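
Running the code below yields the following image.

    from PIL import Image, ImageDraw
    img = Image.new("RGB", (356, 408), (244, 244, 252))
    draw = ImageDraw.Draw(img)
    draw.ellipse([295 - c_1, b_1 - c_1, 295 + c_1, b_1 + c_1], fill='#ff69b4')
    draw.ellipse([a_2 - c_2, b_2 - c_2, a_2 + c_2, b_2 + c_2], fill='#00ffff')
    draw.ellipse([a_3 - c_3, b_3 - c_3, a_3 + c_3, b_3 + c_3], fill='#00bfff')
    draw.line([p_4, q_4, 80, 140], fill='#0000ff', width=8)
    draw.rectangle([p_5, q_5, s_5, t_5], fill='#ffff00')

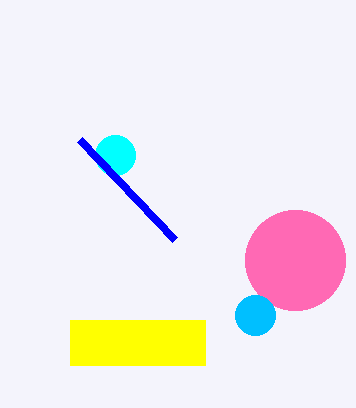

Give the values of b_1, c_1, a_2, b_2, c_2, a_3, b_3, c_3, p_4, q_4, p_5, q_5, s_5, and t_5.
b_1 = 260
c_1 = 50
a_2 = 115
b_2 = 155
c_2 = 20
a_3 = 255
b_3 = 315
c_3 = 20
p_4 = 175
q_4 = 240
p_5 = 70
q_5 = 320
s_5 = 205
t_5 = 365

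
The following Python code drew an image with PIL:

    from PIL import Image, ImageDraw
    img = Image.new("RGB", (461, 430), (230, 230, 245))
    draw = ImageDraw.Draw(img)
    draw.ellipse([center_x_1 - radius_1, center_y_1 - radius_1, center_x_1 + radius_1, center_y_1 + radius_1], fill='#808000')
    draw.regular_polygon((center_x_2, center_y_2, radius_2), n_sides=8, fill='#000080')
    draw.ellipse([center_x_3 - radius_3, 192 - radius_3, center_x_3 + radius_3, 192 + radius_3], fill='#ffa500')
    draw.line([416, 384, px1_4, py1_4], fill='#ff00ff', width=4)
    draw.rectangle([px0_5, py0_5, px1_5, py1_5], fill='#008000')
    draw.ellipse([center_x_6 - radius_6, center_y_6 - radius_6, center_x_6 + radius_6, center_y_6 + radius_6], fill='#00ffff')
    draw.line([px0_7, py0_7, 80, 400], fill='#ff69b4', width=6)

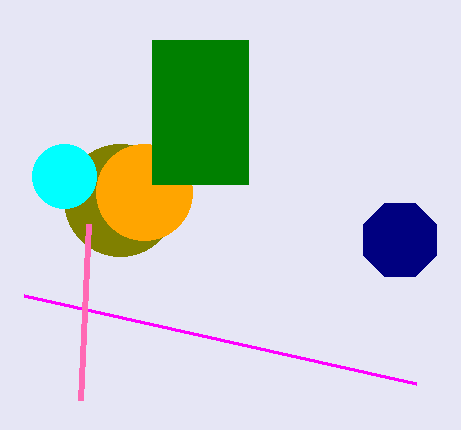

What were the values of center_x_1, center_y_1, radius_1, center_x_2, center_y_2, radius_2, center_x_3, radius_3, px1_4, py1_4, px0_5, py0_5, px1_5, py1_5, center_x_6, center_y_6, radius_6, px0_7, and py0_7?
center_x_1 = 120
center_y_1 = 200
radius_1 = 56
center_x_2 = 400
center_y_2 = 240
radius_2 = 40
center_x_3 = 144
radius_3 = 48
px1_4 = 24
py1_4 = 296
px0_5 = 152
py0_5 = 40
px1_5 = 248
py1_5 = 184
center_x_6 = 64
center_y_6 = 176
radius_6 = 32
px0_7 = 88
py0_7 = 224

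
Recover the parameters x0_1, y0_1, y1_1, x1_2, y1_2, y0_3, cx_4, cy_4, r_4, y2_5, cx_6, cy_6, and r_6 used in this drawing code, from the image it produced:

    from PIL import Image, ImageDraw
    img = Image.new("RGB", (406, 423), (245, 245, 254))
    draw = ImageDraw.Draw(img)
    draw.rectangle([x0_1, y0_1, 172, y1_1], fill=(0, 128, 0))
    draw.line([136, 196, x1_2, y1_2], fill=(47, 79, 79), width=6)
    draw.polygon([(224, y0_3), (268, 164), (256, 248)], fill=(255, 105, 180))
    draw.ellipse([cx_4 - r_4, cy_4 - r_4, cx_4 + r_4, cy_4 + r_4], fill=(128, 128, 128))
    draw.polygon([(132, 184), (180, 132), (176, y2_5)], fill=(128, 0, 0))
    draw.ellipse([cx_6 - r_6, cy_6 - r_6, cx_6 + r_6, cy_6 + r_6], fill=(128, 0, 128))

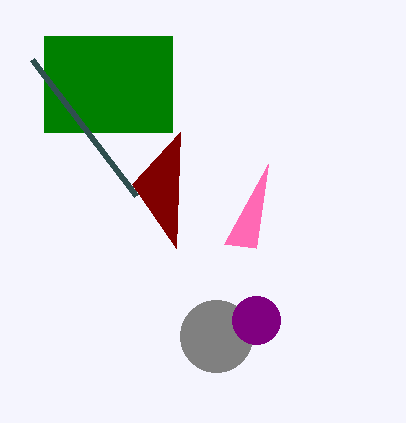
x0_1 = 44
y0_1 = 36
y1_1 = 132
x1_2 = 32
y1_2 = 60
y0_3 = 244
cx_4 = 216
cy_4 = 336
r_4 = 36
y2_5 = 248
cx_6 = 256
cy_6 = 320
r_6 = 24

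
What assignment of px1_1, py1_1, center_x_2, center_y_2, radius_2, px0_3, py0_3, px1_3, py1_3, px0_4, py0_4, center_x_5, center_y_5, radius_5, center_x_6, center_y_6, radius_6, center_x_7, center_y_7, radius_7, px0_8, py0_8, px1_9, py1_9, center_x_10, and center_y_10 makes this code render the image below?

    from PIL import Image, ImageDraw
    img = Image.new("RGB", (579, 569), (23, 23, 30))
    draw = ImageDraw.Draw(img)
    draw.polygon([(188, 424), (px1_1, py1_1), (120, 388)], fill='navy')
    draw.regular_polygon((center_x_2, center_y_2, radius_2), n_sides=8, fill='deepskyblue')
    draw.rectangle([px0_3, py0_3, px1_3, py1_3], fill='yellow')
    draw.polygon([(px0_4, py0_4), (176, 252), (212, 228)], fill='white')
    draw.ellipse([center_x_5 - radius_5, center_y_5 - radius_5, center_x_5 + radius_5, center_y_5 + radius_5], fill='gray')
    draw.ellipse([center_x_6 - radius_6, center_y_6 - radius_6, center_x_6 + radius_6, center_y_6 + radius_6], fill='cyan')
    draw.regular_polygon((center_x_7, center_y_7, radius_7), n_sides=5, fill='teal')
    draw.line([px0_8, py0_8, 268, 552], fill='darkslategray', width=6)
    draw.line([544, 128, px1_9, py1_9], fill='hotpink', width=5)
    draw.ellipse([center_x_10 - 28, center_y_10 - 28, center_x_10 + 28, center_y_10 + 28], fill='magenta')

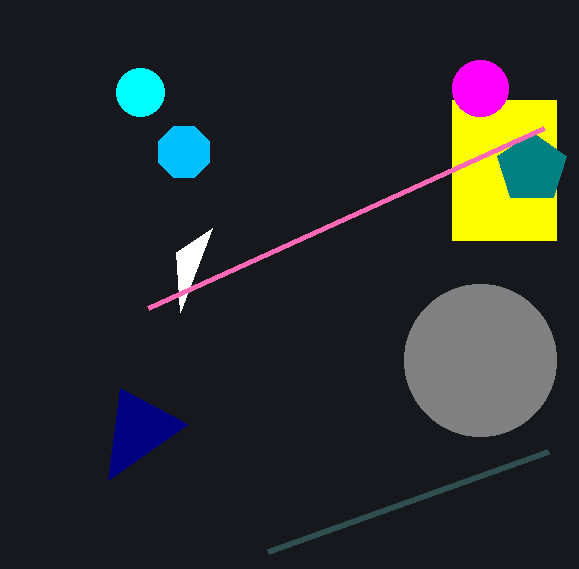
px1_1 = 108, py1_1 = 480, center_x_2 = 184, center_y_2 = 152, radius_2 = 28, px0_3 = 452, py0_3 = 100, px1_3 = 556, py1_3 = 240, px0_4 = 180, py0_4 = 312, center_x_5 = 480, center_y_5 = 360, radius_5 = 76, center_x_6 = 140, center_y_6 = 92, radius_6 = 24, center_x_7 = 532, center_y_7 = 168, radius_7 = 36, px0_8 = 548, py0_8 = 452, px1_9 = 148, py1_9 = 308, center_x_10 = 480, center_y_10 = 88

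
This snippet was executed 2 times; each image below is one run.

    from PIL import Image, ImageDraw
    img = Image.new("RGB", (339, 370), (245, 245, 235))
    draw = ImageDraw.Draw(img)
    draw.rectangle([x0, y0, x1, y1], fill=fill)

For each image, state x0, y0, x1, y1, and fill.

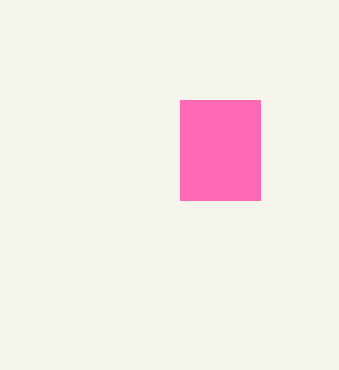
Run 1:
x0 = 180, y0 = 100, x1 = 260, y1 = 200, fill = 'hotpink'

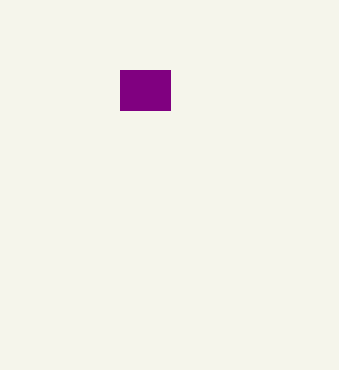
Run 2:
x0 = 120; y0 = 70; x1 = 170; y1 = 110; fill = 'purple'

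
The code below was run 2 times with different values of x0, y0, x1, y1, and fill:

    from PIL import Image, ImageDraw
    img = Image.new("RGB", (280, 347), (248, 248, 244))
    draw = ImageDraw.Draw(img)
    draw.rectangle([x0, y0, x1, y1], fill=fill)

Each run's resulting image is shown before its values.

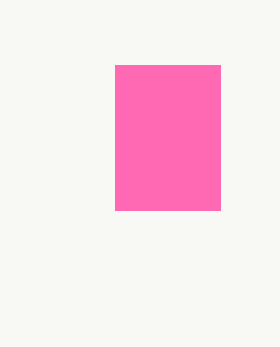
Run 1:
x0 = 115; y0 = 65; x1 = 220; y1 = 210; fill = 'hotpink'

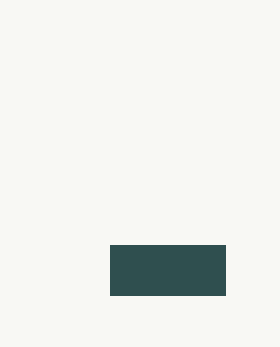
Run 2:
x0 = 110; y0 = 245; x1 = 225; y1 = 295; fill = 'darkslategray'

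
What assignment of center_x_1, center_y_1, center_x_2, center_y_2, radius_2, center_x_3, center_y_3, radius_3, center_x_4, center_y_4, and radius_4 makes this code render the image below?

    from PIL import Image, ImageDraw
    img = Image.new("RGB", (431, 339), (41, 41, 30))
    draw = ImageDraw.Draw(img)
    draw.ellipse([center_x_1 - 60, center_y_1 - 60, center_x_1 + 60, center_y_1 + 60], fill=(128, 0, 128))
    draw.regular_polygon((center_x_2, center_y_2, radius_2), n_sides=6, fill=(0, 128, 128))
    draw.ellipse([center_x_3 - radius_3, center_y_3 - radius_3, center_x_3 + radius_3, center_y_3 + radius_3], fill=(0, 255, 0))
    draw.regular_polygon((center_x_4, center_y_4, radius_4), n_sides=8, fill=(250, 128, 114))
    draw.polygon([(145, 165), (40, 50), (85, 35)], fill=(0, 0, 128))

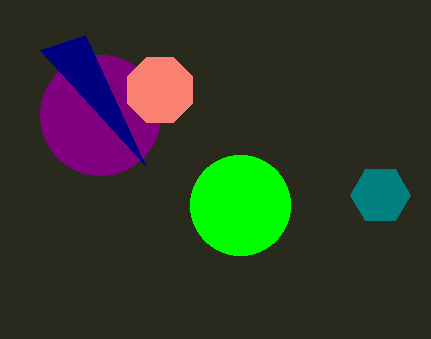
center_x_1 = 100; center_y_1 = 115; center_x_2 = 380; center_y_2 = 195; radius_2 = 30; center_x_3 = 240; center_y_3 = 205; radius_3 = 50; center_x_4 = 160; center_y_4 = 90; radius_4 = 35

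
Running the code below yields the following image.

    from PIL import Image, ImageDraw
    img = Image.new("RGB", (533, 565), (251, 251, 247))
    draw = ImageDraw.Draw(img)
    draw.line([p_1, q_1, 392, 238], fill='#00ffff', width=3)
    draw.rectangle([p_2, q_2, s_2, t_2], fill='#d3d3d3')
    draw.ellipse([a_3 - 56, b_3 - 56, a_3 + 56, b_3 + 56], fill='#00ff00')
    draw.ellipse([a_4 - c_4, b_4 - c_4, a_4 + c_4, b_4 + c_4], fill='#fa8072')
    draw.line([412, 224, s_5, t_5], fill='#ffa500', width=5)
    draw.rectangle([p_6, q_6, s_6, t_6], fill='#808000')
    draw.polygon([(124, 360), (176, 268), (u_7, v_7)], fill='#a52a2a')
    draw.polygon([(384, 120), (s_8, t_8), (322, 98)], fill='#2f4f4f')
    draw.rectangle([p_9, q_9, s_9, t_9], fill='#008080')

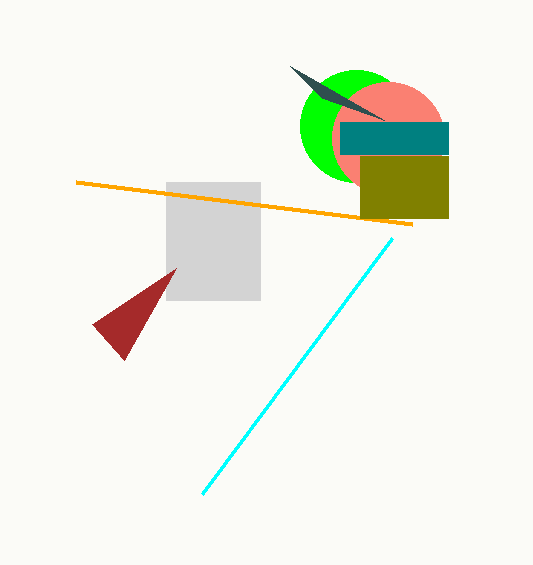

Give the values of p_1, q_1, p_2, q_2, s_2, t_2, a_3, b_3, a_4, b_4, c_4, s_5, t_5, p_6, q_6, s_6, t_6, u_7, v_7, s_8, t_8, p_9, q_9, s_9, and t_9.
p_1 = 202
q_1 = 494
p_2 = 166
q_2 = 182
s_2 = 260
t_2 = 300
a_3 = 356
b_3 = 126
a_4 = 388
b_4 = 138
c_4 = 56
s_5 = 76
t_5 = 182
p_6 = 360
q_6 = 156
s_6 = 448
t_6 = 218
u_7 = 92
v_7 = 324
s_8 = 290
t_8 = 66
p_9 = 340
q_9 = 122
s_9 = 448
t_9 = 154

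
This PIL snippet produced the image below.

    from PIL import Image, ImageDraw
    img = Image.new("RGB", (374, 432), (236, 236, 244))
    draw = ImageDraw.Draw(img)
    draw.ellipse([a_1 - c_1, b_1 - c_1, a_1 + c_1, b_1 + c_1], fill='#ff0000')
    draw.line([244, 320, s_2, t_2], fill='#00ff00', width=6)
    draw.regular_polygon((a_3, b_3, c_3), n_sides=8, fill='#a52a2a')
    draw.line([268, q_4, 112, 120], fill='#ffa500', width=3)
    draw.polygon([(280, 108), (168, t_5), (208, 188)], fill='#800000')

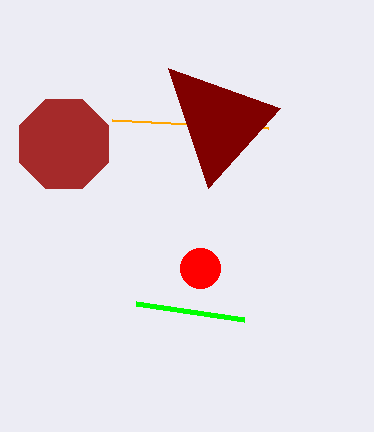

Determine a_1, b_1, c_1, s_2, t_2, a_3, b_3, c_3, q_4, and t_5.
a_1 = 200; b_1 = 268; c_1 = 20; s_2 = 136; t_2 = 304; a_3 = 64; b_3 = 144; c_3 = 48; q_4 = 128; t_5 = 68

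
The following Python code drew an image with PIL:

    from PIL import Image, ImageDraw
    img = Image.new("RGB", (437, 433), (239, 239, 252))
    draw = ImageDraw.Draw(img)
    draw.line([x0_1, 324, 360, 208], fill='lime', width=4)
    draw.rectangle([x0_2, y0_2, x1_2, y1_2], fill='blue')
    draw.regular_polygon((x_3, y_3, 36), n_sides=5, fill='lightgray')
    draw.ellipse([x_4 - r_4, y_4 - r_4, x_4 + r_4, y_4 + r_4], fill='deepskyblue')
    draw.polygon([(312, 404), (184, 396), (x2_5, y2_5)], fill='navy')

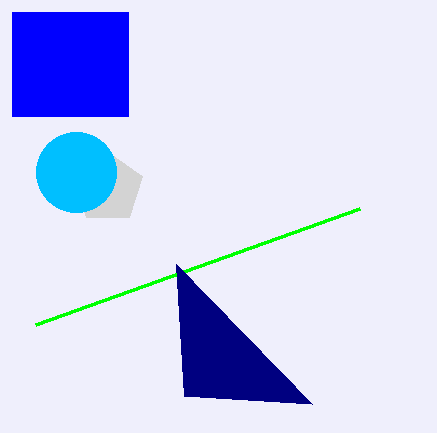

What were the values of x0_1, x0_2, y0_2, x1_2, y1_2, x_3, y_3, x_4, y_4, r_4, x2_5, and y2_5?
x0_1 = 36
x0_2 = 12
y0_2 = 12
x1_2 = 128
y1_2 = 116
x_3 = 108
y_3 = 188
x_4 = 76
y_4 = 172
r_4 = 40
x2_5 = 176
y2_5 = 264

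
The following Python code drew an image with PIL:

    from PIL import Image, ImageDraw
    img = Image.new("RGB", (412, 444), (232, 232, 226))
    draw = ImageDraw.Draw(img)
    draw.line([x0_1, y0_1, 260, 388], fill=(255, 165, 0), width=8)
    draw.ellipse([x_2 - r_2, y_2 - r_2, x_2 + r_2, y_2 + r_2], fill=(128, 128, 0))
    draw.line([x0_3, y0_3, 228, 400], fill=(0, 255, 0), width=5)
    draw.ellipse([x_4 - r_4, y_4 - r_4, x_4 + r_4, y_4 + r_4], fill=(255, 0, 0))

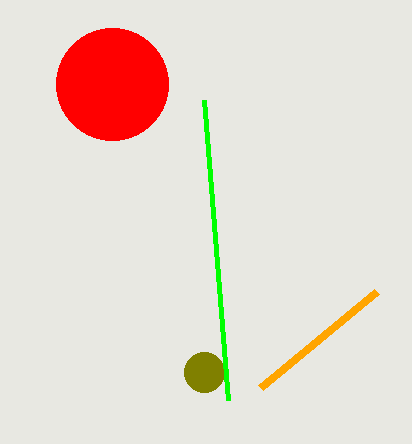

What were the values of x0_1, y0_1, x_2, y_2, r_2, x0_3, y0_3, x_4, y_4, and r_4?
x0_1 = 376, y0_1 = 292, x_2 = 204, y_2 = 372, r_2 = 20, x0_3 = 204, y0_3 = 100, x_4 = 112, y_4 = 84, r_4 = 56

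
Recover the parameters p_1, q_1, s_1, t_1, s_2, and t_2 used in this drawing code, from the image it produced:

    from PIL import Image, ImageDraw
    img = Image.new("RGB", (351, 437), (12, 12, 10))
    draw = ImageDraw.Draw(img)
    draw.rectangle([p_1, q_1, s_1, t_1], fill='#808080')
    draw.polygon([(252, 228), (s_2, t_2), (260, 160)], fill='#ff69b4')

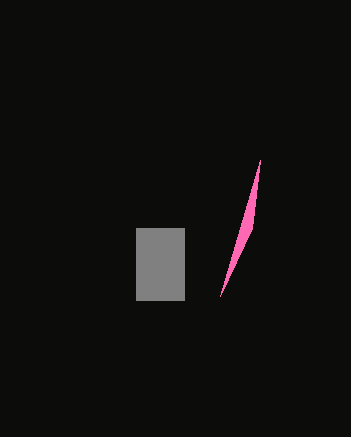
p_1 = 136; q_1 = 228; s_1 = 184; t_1 = 300; s_2 = 220; t_2 = 296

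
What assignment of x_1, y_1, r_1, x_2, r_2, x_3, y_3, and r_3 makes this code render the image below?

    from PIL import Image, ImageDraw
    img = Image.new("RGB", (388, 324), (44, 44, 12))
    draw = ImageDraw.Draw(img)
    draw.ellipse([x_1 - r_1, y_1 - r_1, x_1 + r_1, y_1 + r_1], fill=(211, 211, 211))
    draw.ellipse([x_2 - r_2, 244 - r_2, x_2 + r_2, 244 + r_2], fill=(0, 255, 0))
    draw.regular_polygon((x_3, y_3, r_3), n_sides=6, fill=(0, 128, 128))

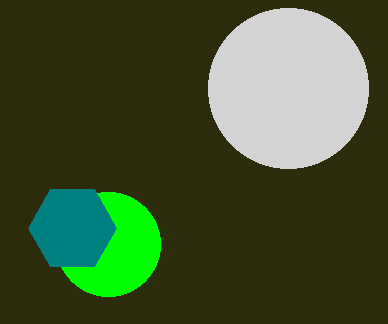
x_1 = 288, y_1 = 88, r_1 = 80, x_2 = 108, r_2 = 52, x_3 = 72, y_3 = 228, r_3 = 44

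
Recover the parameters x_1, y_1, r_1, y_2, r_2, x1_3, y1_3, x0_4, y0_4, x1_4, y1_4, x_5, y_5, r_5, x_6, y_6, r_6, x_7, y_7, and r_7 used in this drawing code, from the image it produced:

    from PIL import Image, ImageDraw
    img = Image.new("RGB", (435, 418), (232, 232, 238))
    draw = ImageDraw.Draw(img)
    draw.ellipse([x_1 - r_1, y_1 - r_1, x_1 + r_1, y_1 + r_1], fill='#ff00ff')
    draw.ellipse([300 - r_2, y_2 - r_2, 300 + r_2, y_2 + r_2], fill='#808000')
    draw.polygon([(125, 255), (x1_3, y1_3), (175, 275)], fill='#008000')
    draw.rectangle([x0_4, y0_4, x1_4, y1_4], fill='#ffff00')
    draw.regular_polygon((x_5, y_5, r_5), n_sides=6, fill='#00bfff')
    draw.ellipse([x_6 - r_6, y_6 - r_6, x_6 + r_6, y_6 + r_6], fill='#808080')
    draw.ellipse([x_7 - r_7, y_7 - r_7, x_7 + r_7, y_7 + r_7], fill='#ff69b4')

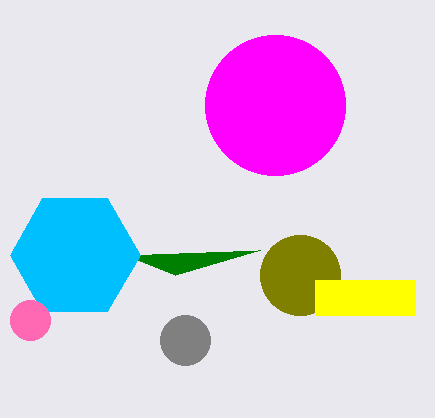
x_1 = 275; y_1 = 105; r_1 = 70; y_2 = 275; r_2 = 40; x1_3 = 260; y1_3 = 250; x0_4 = 315; y0_4 = 280; x1_4 = 415; y1_4 = 315; x_5 = 75; y_5 = 255; r_5 = 65; x_6 = 185; y_6 = 340; r_6 = 25; x_7 = 30; y_7 = 320; r_7 = 20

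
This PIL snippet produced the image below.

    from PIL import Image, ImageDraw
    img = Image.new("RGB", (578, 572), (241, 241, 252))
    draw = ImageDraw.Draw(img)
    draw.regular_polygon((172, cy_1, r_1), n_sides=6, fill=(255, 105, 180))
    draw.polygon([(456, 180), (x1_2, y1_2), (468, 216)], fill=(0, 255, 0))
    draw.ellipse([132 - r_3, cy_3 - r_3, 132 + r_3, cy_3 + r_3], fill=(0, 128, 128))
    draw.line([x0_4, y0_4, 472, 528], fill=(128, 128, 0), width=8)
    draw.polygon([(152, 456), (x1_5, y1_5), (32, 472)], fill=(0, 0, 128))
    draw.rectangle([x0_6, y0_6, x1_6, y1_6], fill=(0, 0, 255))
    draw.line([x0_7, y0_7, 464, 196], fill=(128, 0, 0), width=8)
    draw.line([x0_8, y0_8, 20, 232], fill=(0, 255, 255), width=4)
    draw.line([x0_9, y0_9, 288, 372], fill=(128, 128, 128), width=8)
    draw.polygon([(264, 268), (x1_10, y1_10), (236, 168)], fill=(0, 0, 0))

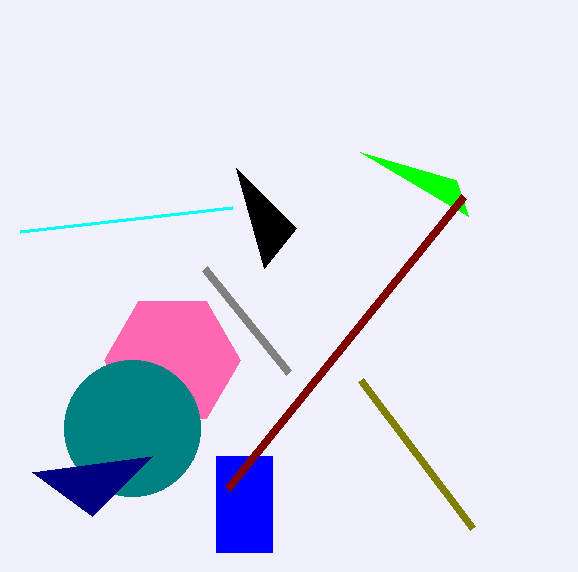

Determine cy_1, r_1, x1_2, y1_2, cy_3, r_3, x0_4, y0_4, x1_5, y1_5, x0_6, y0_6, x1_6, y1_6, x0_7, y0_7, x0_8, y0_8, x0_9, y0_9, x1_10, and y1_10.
cy_1 = 360
r_1 = 68
x1_2 = 360
y1_2 = 152
cy_3 = 428
r_3 = 68
x0_4 = 360
y0_4 = 380
x1_5 = 92
y1_5 = 516
x0_6 = 216
y0_6 = 456
x1_6 = 272
y1_6 = 552
x0_7 = 228
y0_7 = 488
x0_8 = 232
y0_8 = 208
x0_9 = 204
y0_9 = 268
x1_10 = 296
y1_10 = 228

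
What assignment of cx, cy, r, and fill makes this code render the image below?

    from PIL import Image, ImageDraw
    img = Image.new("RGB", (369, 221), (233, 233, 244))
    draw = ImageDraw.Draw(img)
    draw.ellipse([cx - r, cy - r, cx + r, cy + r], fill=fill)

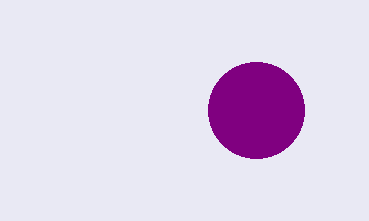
cx = 256
cy = 110
r = 48
fill = 'purple'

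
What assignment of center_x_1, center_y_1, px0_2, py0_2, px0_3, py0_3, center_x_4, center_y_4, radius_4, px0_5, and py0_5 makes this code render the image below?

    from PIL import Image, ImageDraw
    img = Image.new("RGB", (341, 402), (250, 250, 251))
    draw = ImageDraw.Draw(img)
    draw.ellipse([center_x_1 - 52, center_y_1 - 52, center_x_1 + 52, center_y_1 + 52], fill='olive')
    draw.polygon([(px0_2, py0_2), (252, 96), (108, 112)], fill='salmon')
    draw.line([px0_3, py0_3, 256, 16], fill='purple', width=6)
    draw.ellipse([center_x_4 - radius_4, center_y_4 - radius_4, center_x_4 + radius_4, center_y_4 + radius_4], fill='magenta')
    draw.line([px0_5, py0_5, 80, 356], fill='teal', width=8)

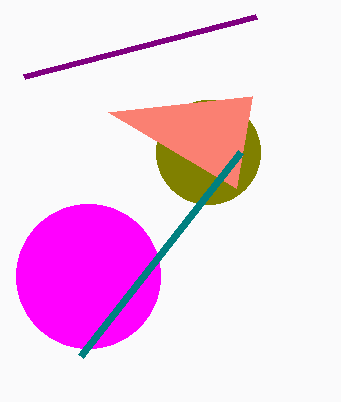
center_x_1 = 208; center_y_1 = 152; px0_2 = 236; py0_2 = 188; px0_3 = 24; py0_3 = 76; center_x_4 = 88; center_y_4 = 276; radius_4 = 72; px0_5 = 240; py0_5 = 152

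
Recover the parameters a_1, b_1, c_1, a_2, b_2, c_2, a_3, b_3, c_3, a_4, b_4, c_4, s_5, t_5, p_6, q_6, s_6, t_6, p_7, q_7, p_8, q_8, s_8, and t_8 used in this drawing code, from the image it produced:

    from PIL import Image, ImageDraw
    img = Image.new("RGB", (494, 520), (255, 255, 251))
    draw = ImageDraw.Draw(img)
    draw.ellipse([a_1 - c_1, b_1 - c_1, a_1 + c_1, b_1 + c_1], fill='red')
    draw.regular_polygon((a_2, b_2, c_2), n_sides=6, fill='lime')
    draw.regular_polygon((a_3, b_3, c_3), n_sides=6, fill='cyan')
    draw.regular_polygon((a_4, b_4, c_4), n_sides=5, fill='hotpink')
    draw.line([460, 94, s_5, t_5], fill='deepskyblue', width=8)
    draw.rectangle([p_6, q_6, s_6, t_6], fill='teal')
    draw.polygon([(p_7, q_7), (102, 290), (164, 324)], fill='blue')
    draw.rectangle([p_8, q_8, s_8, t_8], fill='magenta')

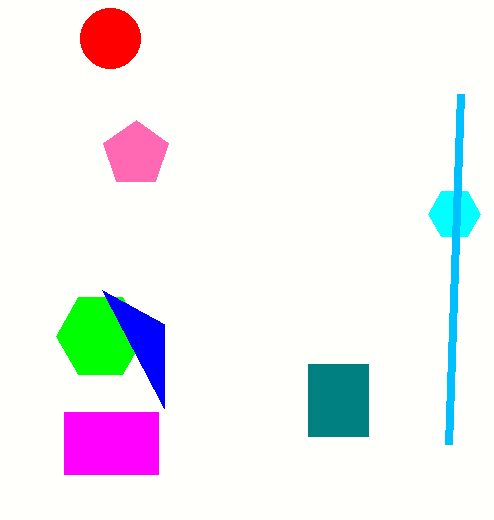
a_1 = 110
b_1 = 38
c_1 = 30
a_2 = 100
b_2 = 336
c_2 = 44
a_3 = 454
b_3 = 214
c_3 = 26
a_4 = 136
b_4 = 154
c_4 = 34
s_5 = 448
t_5 = 444
p_6 = 308
q_6 = 364
s_6 = 368
t_6 = 436
p_7 = 164
q_7 = 408
p_8 = 64
q_8 = 412
s_8 = 158
t_8 = 474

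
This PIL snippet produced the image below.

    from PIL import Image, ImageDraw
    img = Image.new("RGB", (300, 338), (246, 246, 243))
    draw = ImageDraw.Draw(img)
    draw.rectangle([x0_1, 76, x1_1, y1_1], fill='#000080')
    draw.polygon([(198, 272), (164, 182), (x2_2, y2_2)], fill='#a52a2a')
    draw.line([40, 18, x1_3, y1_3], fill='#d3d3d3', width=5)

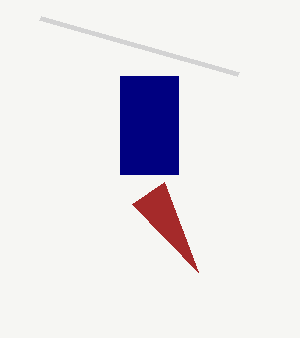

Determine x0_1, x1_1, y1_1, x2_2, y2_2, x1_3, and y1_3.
x0_1 = 120, x1_1 = 178, y1_1 = 174, x2_2 = 132, y2_2 = 204, x1_3 = 238, y1_3 = 74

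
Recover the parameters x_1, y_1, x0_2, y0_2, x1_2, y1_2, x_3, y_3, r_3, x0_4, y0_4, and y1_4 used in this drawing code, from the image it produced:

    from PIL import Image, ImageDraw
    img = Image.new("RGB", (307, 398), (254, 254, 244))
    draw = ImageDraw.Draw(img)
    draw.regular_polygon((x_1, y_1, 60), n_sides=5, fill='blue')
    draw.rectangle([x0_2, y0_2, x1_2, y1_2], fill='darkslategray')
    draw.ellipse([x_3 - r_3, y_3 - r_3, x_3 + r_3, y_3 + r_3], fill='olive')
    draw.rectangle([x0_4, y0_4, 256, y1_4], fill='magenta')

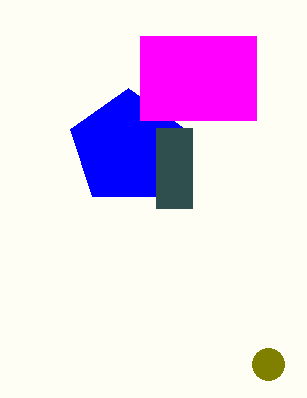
x_1 = 128; y_1 = 148; x0_2 = 156; y0_2 = 128; x1_2 = 192; y1_2 = 208; x_3 = 268; y_3 = 364; r_3 = 16; x0_4 = 140; y0_4 = 36; y1_4 = 120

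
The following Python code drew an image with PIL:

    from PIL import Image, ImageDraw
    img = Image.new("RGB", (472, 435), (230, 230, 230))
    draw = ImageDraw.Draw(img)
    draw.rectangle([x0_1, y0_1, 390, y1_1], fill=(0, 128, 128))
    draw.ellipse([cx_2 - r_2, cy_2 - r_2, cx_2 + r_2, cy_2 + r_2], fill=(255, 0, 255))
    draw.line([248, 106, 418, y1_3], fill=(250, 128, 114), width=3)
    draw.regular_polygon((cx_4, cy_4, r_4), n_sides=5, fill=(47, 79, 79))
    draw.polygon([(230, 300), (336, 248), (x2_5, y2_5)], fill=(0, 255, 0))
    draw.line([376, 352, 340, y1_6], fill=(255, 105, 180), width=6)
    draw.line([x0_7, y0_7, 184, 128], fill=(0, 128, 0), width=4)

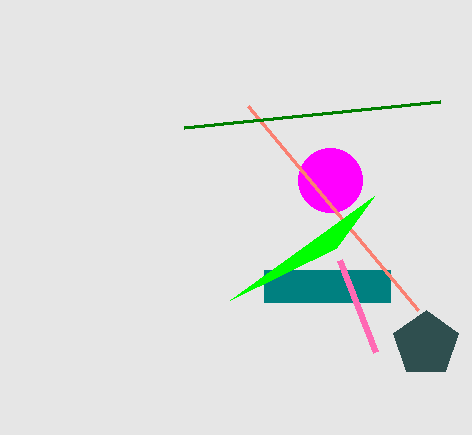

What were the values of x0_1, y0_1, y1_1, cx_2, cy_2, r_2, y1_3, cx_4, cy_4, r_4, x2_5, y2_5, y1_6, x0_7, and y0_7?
x0_1 = 264
y0_1 = 270
y1_1 = 302
cx_2 = 330
cy_2 = 180
r_2 = 32
y1_3 = 310
cx_4 = 426
cy_4 = 344
r_4 = 34
x2_5 = 374
y2_5 = 196
y1_6 = 260
x0_7 = 440
y0_7 = 102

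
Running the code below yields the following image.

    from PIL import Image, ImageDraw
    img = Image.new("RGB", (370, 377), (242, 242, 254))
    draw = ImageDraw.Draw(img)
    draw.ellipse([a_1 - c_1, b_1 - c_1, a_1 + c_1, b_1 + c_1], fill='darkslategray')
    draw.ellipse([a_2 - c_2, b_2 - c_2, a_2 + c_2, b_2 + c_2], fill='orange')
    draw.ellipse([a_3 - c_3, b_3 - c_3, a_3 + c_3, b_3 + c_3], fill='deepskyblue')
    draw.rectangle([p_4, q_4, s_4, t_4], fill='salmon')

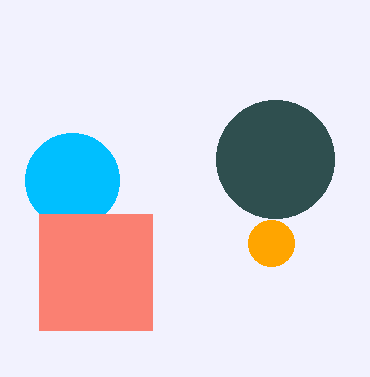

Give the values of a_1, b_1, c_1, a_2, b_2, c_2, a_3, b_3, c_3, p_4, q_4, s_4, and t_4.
a_1 = 275, b_1 = 159, c_1 = 59, a_2 = 271, b_2 = 243, c_2 = 23, a_3 = 72, b_3 = 180, c_3 = 47, p_4 = 39, q_4 = 214, s_4 = 152, t_4 = 330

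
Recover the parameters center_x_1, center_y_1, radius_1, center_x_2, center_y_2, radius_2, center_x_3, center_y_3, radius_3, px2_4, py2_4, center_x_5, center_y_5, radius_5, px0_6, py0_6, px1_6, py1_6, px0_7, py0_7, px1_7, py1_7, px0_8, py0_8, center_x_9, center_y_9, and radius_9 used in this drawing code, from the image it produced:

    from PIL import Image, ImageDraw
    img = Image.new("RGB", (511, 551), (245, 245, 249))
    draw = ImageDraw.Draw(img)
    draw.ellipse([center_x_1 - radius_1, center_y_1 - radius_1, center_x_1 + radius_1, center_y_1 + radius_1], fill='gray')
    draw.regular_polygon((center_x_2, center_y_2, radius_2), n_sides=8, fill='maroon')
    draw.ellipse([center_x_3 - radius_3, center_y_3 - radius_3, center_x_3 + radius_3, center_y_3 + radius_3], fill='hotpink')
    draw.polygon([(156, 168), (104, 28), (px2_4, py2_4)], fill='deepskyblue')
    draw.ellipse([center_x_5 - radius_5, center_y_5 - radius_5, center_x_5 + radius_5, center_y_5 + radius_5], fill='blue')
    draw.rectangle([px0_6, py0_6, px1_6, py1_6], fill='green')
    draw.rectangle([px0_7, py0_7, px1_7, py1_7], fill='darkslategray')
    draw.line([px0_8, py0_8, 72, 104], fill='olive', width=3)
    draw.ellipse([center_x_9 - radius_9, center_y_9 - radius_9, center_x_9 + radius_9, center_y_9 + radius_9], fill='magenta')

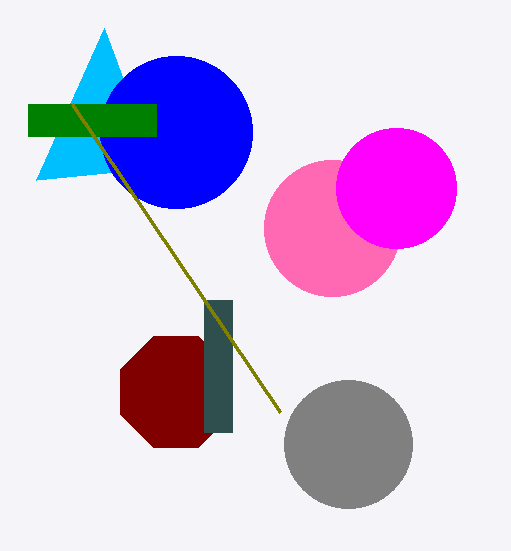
center_x_1 = 348, center_y_1 = 444, radius_1 = 64, center_x_2 = 176, center_y_2 = 392, radius_2 = 60, center_x_3 = 332, center_y_3 = 228, radius_3 = 68, px2_4 = 36, py2_4 = 180, center_x_5 = 176, center_y_5 = 132, radius_5 = 76, px0_6 = 28, py0_6 = 104, px1_6 = 156, py1_6 = 136, px0_7 = 204, py0_7 = 300, px1_7 = 232, py1_7 = 432, px0_8 = 280, py0_8 = 412, center_x_9 = 396, center_y_9 = 188, radius_9 = 60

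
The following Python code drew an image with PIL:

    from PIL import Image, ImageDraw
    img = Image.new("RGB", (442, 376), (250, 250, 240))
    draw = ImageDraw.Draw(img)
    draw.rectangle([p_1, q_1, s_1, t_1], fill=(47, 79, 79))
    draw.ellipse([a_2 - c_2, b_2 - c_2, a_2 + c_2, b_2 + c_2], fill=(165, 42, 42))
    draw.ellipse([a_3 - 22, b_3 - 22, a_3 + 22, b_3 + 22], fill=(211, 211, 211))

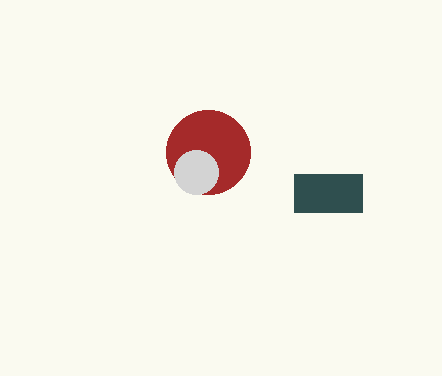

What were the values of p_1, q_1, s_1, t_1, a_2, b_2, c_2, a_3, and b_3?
p_1 = 294, q_1 = 174, s_1 = 362, t_1 = 212, a_2 = 208, b_2 = 152, c_2 = 42, a_3 = 196, b_3 = 172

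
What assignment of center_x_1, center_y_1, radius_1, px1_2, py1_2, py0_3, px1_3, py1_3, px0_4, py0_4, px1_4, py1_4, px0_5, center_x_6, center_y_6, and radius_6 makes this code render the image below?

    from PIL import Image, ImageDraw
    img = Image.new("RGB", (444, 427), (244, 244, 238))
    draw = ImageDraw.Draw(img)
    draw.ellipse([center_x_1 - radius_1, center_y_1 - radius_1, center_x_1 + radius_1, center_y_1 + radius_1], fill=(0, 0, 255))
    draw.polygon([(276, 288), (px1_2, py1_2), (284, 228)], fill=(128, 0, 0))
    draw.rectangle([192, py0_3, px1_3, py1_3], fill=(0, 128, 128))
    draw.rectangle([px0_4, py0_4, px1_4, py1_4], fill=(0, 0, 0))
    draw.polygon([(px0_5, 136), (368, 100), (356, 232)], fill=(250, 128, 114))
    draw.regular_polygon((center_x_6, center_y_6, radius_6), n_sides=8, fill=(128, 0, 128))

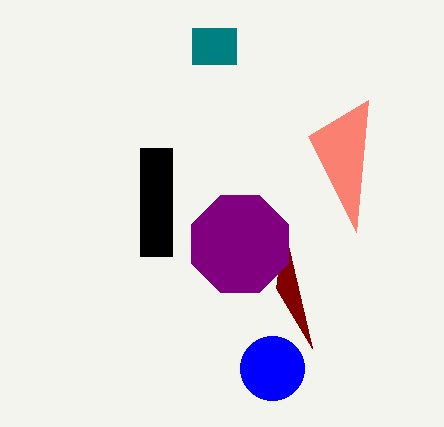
center_x_1 = 272, center_y_1 = 368, radius_1 = 32, px1_2 = 312, py1_2 = 348, py0_3 = 28, px1_3 = 236, py1_3 = 64, px0_4 = 140, py0_4 = 148, px1_4 = 172, py1_4 = 256, px0_5 = 308, center_x_6 = 240, center_y_6 = 244, radius_6 = 52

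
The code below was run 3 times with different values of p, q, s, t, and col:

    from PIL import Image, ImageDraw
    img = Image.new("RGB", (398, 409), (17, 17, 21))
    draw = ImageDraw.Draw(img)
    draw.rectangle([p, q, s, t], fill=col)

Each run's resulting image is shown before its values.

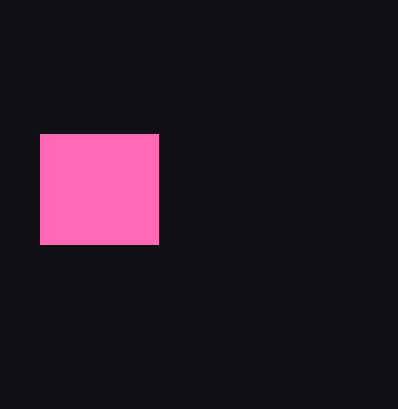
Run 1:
p = 40, q = 134, s = 158, t = 244, col = 'hotpink'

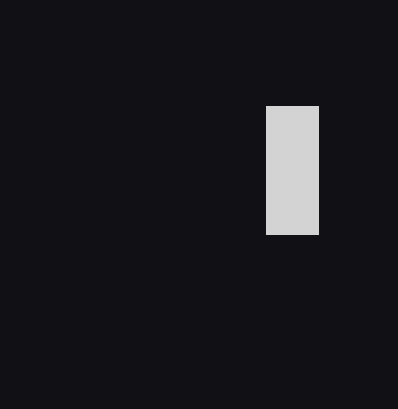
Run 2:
p = 266; q = 106; s = 318; t = 234; col = 'lightgray'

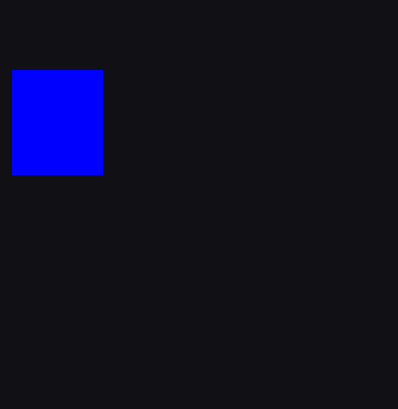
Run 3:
p = 12, q = 70, s = 102, t = 174, col = 'blue'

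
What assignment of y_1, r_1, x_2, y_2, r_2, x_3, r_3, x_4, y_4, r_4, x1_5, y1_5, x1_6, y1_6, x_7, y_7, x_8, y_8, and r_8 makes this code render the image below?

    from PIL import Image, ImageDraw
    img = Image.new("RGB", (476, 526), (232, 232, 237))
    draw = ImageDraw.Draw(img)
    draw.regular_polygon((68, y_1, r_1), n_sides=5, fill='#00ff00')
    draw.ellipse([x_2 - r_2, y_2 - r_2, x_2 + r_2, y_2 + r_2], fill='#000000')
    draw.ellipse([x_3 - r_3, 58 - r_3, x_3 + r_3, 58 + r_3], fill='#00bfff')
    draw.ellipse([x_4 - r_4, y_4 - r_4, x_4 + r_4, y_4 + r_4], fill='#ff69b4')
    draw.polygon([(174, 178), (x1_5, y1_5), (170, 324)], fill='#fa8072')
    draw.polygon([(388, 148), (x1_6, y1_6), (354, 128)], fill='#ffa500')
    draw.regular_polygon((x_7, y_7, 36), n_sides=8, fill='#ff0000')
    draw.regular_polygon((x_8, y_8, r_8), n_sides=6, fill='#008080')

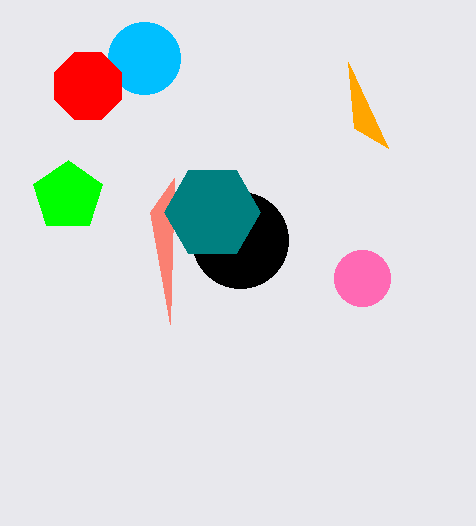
y_1 = 196
r_1 = 36
x_2 = 240
y_2 = 240
r_2 = 48
x_3 = 144
r_3 = 36
x_4 = 362
y_4 = 278
r_4 = 28
x1_5 = 150
y1_5 = 212
x1_6 = 348
y1_6 = 62
x_7 = 88
y_7 = 86
x_8 = 212
y_8 = 212
r_8 = 48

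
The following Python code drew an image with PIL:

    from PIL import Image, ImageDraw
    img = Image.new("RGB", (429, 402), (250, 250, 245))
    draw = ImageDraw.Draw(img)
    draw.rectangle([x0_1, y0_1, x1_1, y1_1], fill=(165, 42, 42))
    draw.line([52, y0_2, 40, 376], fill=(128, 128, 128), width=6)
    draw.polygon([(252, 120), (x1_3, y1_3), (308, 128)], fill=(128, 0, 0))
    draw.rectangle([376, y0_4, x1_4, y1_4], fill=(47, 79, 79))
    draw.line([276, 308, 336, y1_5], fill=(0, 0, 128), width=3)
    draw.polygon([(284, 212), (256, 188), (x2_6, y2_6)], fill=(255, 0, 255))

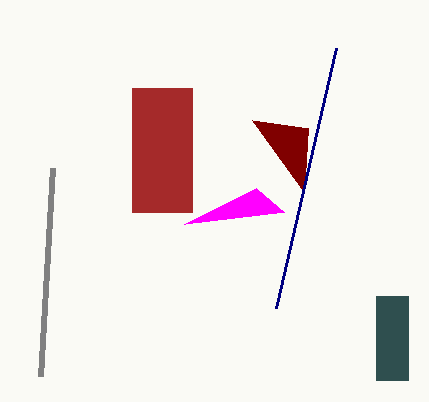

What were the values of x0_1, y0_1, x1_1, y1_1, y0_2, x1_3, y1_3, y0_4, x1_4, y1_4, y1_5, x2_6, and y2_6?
x0_1 = 132
y0_1 = 88
x1_1 = 192
y1_1 = 212
y0_2 = 168
x1_3 = 304
y1_3 = 192
y0_4 = 296
x1_4 = 408
y1_4 = 380
y1_5 = 48
x2_6 = 184
y2_6 = 224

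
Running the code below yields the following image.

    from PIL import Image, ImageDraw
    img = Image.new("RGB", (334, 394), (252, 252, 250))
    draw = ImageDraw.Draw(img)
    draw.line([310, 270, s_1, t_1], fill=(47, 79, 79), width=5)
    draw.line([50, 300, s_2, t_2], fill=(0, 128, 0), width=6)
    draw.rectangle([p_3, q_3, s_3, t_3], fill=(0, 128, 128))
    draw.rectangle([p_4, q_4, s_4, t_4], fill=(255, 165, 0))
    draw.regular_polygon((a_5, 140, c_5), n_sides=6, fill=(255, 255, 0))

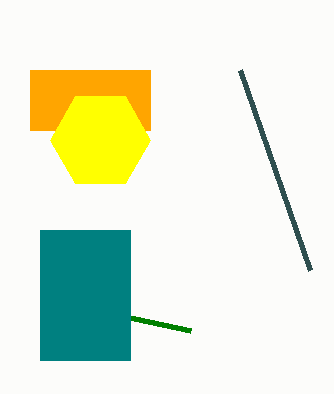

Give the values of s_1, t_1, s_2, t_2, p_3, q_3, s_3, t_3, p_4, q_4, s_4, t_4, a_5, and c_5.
s_1 = 240, t_1 = 70, s_2 = 190, t_2 = 330, p_3 = 40, q_3 = 230, s_3 = 130, t_3 = 360, p_4 = 30, q_4 = 70, s_4 = 150, t_4 = 130, a_5 = 100, c_5 = 50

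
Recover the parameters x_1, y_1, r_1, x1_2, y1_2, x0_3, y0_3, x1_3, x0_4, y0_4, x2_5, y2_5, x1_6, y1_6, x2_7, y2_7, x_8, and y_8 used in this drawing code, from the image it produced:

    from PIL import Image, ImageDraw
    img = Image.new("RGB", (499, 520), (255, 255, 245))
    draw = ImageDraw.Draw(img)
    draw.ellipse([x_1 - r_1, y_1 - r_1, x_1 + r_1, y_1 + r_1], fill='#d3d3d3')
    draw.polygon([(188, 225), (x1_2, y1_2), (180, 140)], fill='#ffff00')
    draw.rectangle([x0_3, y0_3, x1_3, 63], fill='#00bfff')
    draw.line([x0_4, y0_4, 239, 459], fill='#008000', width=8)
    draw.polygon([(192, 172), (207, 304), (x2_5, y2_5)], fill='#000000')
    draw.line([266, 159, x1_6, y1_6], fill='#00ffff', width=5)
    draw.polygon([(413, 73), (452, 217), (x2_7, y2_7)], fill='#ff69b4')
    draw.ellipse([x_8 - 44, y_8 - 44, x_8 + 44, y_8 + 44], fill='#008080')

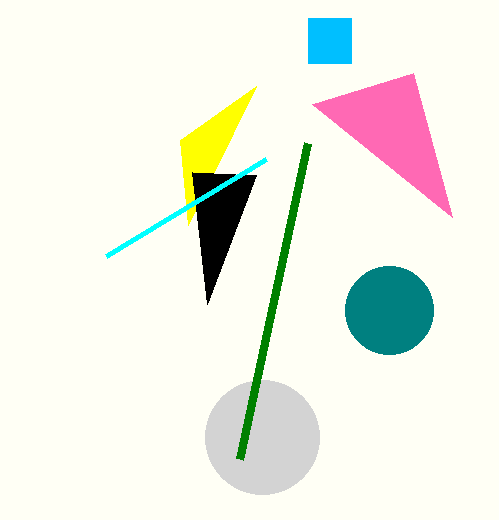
x_1 = 262; y_1 = 437; r_1 = 57; x1_2 = 256; y1_2 = 86; x0_3 = 308; y0_3 = 18; x1_3 = 351; x0_4 = 307; y0_4 = 143; x2_5 = 256; y2_5 = 175; x1_6 = 106; y1_6 = 256; x2_7 = 312; y2_7 = 104; x_8 = 389; y_8 = 310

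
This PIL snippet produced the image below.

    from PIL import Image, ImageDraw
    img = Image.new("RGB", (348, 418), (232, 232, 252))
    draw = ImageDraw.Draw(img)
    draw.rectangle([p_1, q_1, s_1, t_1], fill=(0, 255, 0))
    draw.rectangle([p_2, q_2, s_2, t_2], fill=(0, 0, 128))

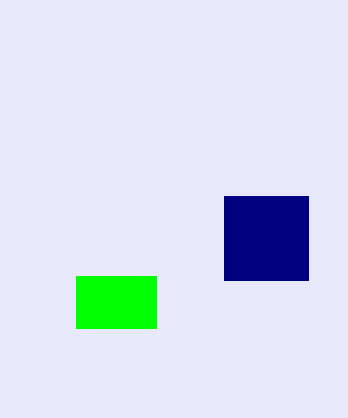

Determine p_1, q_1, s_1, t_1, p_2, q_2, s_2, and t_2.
p_1 = 76, q_1 = 276, s_1 = 156, t_1 = 328, p_2 = 224, q_2 = 196, s_2 = 308, t_2 = 280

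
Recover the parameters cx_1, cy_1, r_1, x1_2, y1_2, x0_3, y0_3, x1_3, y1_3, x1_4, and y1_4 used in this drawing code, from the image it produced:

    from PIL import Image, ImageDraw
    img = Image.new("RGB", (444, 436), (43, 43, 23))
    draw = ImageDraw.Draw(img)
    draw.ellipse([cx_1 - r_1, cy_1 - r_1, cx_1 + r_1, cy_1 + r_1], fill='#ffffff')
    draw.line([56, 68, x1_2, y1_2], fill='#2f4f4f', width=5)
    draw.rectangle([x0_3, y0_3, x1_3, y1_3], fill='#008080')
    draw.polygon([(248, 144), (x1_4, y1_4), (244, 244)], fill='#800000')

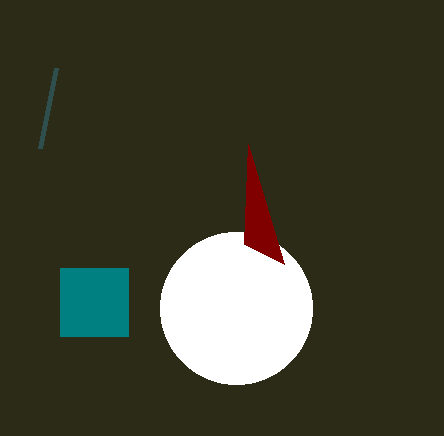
cx_1 = 236; cy_1 = 308; r_1 = 76; x1_2 = 40; y1_2 = 148; x0_3 = 60; y0_3 = 268; x1_3 = 128; y1_3 = 336; x1_4 = 284; y1_4 = 264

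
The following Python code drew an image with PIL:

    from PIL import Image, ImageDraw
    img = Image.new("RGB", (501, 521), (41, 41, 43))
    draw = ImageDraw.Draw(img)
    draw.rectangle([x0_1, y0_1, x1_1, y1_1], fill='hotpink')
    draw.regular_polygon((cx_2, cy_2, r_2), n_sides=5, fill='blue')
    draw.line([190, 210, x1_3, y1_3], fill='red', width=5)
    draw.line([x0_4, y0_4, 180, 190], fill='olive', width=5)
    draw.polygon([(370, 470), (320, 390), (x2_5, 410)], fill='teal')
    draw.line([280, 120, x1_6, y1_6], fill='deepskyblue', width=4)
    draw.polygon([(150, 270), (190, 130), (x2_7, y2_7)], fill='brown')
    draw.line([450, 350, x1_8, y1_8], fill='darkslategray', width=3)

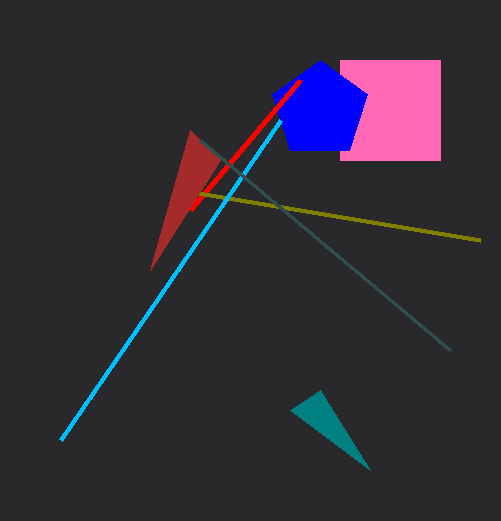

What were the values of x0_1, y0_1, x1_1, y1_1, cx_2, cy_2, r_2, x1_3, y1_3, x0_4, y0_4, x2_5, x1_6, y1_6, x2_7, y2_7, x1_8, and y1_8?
x0_1 = 340, y0_1 = 60, x1_1 = 440, y1_1 = 160, cx_2 = 320, cy_2 = 110, r_2 = 50, x1_3 = 300, y1_3 = 80, x0_4 = 480, y0_4 = 240, x2_5 = 290, x1_6 = 60, y1_6 = 440, x2_7 = 220, y2_7 = 160, x1_8 = 200, y1_8 = 140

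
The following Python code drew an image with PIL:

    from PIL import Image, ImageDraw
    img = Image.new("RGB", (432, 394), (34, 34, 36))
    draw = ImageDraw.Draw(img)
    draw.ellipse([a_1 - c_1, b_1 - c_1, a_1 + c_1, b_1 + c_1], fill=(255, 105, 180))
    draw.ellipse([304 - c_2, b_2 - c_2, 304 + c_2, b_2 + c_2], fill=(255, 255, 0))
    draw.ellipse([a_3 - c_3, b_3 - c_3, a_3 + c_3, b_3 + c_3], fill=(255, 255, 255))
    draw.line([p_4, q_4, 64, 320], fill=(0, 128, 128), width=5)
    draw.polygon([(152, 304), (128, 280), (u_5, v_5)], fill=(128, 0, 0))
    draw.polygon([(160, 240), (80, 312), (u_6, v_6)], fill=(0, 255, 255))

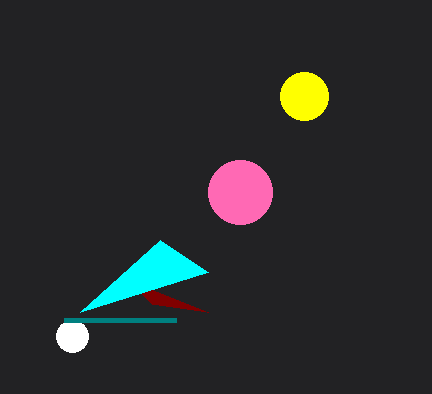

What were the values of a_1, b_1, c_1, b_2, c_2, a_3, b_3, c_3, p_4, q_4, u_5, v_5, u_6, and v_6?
a_1 = 240
b_1 = 192
c_1 = 32
b_2 = 96
c_2 = 24
a_3 = 72
b_3 = 336
c_3 = 16
p_4 = 176
q_4 = 320
u_5 = 208
v_5 = 312
u_6 = 208
v_6 = 272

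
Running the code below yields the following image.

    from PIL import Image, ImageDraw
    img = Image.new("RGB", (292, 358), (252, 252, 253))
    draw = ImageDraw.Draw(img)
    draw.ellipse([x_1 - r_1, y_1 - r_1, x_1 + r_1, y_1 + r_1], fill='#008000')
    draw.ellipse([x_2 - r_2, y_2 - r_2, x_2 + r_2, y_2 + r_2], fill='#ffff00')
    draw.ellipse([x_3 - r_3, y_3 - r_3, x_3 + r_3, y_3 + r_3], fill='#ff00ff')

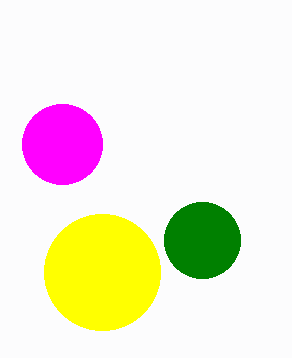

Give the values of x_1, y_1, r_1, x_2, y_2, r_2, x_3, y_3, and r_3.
x_1 = 202, y_1 = 240, r_1 = 38, x_2 = 102, y_2 = 272, r_2 = 58, x_3 = 62, y_3 = 144, r_3 = 40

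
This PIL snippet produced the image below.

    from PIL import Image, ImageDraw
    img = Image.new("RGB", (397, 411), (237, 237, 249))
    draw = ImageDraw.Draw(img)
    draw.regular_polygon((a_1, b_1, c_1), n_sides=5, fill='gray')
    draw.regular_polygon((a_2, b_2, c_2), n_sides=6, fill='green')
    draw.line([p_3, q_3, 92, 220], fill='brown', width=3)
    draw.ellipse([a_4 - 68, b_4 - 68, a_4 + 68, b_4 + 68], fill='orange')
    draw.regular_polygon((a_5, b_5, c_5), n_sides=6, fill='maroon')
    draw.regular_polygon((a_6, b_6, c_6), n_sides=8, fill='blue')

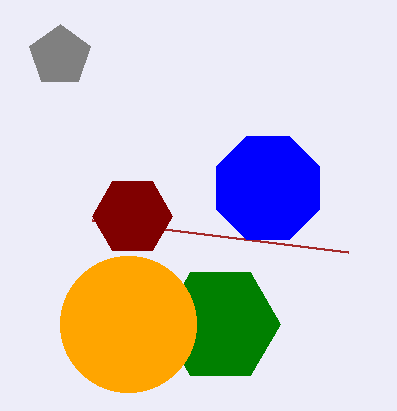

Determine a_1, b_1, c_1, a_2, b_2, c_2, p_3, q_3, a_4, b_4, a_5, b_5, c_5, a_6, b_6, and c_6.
a_1 = 60; b_1 = 56; c_1 = 32; a_2 = 220; b_2 = 324; c_2 = 60; p_3 = 348; q_3 = 252; a_4 = 128; b_4 = 324; a_5 = 132; b_5 = 216; c_5 = 40; a_6 = 268; b_6 = 188; c_6 = 56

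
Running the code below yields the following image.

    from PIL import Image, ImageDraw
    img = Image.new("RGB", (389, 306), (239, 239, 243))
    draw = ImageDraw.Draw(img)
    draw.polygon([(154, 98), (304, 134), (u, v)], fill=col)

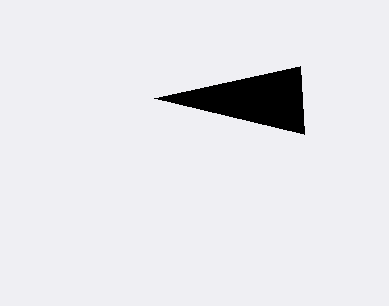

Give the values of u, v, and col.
u = 300; v = 66; col = 'black'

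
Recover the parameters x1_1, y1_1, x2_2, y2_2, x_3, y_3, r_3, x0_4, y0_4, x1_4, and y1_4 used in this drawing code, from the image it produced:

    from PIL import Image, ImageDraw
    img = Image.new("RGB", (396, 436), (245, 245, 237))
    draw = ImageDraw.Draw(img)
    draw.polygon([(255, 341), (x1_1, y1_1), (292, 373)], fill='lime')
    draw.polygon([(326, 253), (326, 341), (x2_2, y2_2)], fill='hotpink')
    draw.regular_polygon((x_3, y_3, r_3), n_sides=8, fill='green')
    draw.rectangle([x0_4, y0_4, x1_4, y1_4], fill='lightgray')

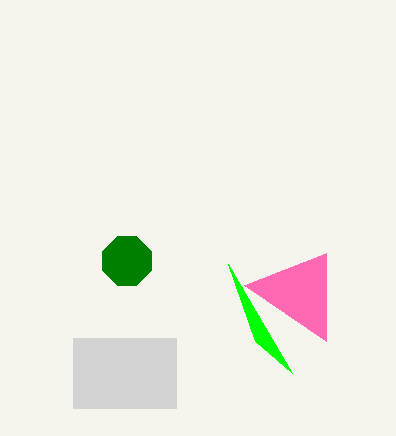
x1_1 = 228, y1_1 = 264, x2_2 = 244, y2_2 = 285, x_3 = 127, y_3 = 261, r_3 = 26, x0_4 = 73, y0_4 = 338, x1_4 = 176, y1_4 = 408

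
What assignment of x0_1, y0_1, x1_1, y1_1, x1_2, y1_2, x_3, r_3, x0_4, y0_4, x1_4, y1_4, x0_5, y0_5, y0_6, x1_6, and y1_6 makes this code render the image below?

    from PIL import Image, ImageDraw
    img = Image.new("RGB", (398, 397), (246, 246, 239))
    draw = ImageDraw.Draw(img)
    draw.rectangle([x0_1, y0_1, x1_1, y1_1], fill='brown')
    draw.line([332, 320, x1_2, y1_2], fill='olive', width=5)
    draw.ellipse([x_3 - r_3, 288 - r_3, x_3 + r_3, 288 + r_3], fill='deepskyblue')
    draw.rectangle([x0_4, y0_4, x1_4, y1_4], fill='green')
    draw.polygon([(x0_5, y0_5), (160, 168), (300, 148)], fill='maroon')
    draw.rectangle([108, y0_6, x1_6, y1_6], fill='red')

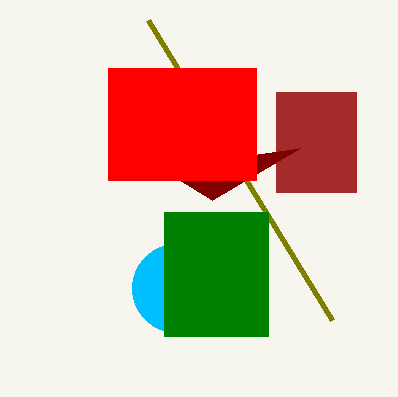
x0_1 = 276
y0_1 = 92
x1_1 = 356
y1_1 = 192
x1_2 = 148
y1_2 = 20
x_3 = 176
r_3 = 44
x0_4 = 164
y0_4 = 212
x1_4 = 268
y1_4 = 336
x0_5 = 212
y0_5 = 200
y0_6 = 68
x1_6 = 256
y1_6 = 180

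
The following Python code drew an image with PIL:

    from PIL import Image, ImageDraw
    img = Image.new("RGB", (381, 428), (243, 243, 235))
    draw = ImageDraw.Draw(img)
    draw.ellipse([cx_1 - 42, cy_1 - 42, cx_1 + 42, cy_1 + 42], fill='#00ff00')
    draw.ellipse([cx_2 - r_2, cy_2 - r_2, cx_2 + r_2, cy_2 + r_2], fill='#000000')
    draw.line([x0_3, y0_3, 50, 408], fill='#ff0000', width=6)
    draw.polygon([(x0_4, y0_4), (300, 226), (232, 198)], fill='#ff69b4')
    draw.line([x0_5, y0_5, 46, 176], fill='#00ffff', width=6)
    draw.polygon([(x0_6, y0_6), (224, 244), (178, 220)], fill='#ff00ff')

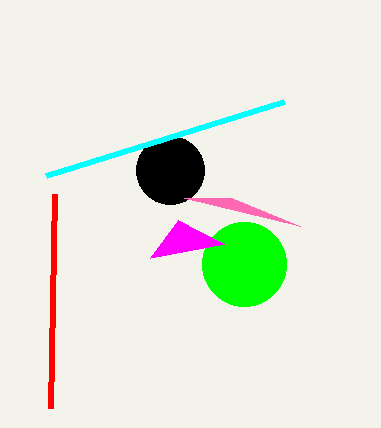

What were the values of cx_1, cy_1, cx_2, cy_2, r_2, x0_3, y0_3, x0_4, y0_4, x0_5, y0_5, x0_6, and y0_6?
cx_1 = 244
cy_1 = 264
cx_2 = 170
cy_2 = 170
r_2 = 34
x0_3 = 54
y0_3 = 194
x0_4 = 184
y0_4 = 198
x0_5 = 284
y0_5 = 102
x0_6 = 150
y0_6 = 258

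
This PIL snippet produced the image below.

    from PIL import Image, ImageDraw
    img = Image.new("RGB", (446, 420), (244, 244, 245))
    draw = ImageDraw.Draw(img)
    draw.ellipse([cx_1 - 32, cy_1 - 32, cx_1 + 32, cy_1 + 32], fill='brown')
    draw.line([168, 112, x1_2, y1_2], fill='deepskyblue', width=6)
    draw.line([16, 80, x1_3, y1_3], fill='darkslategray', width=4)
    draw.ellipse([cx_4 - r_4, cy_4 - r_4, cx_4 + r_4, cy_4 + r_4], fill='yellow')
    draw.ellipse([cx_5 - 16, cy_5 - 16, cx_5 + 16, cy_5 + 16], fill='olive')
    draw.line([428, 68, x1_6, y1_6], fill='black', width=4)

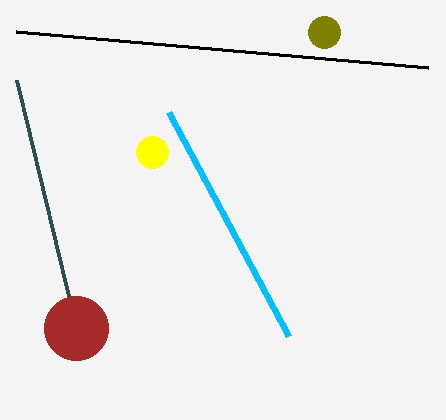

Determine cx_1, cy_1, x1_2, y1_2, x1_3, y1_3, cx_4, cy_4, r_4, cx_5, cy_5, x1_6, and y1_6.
cx_1 = 76
cy_1 = 328
x1_2 = 288
y1_2 = 336
x1_3 = 68
y1_3 = 296
cx_4 = 152
cy_4 = 152
r_4 = 16
cx_5 = 324
cy_5 = 32
x1_6 = 16
y1_6 = 32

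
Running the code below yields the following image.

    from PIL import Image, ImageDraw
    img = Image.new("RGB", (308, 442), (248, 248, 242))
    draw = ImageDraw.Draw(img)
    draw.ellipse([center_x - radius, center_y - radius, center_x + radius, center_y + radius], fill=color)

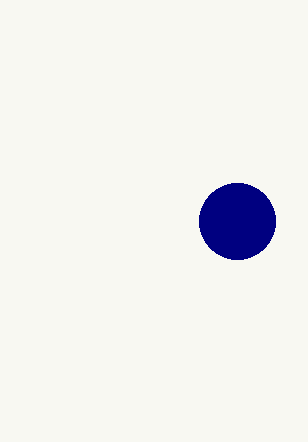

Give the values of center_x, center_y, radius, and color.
center_x = 237; center_y = 221; radius = 38; color = 'navy'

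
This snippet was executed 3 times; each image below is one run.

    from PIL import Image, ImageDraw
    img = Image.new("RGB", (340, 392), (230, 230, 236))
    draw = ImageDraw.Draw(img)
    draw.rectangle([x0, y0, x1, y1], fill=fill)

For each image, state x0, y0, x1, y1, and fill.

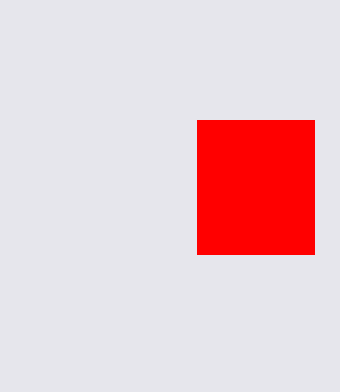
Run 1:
x0 = 197; y0 = 120; x1 = 314; y1 = 254; fill = 'red'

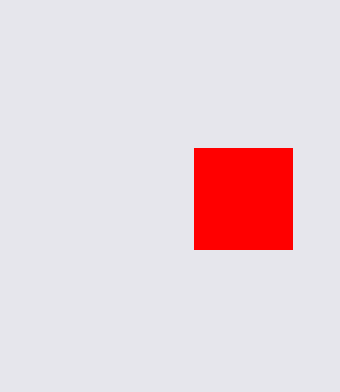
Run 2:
x0 = 194
y0 = 148
x1 = 292
y1 = 249
fill = 'red'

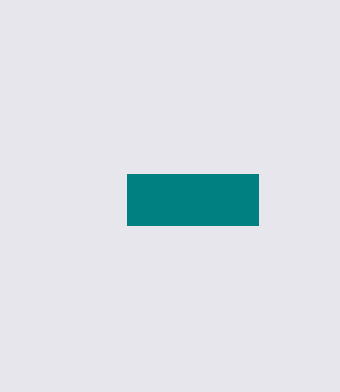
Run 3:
x0 = 127
y0 = 174
x1 = 258
y1 = 225
fill = 'teal'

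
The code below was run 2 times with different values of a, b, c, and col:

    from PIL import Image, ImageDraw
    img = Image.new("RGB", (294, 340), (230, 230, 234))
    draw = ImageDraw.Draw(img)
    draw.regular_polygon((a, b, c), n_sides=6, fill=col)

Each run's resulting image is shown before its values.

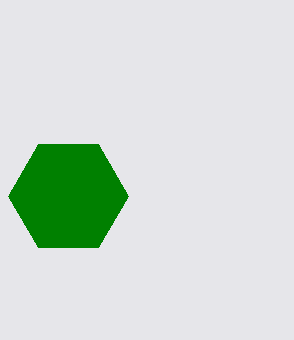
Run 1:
a = 68; b = 196; c = 60; col = 'green'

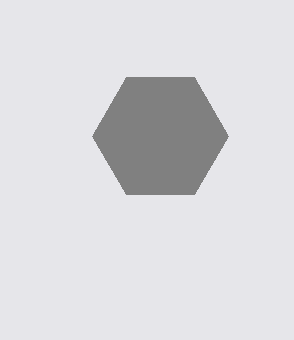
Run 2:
a = 160, b = 136, c = 68, col = 'gray'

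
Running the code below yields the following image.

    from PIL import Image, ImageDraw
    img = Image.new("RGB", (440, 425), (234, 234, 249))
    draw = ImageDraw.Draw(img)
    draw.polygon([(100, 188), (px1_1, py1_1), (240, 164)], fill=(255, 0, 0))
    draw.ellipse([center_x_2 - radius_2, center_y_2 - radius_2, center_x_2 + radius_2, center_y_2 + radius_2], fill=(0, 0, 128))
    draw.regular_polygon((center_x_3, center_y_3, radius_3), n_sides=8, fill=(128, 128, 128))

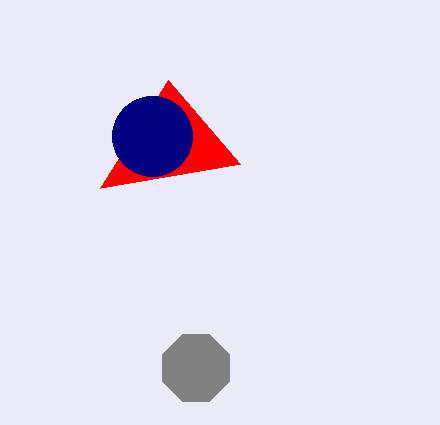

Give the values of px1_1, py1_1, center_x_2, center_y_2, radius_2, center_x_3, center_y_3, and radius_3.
px1_1 = 168; py1_1 = 80; center_x_2 = 152; center_y_2 = 136; radius_2 = 40; center_x_3 = 196; center_y_3 = 368; radius_3 = 36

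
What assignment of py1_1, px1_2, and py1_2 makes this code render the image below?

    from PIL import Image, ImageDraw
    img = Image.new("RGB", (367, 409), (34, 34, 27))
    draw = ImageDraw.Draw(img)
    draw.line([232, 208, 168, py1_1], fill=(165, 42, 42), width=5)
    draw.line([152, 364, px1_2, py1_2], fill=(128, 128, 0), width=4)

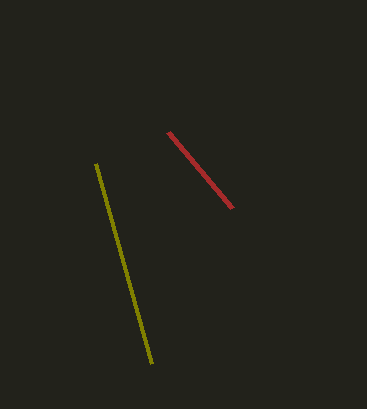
py1_1 = 132
px1_2 = 96
py1_2 = 164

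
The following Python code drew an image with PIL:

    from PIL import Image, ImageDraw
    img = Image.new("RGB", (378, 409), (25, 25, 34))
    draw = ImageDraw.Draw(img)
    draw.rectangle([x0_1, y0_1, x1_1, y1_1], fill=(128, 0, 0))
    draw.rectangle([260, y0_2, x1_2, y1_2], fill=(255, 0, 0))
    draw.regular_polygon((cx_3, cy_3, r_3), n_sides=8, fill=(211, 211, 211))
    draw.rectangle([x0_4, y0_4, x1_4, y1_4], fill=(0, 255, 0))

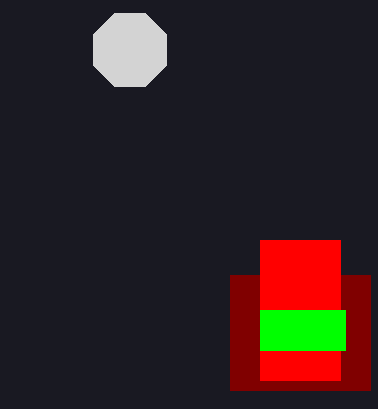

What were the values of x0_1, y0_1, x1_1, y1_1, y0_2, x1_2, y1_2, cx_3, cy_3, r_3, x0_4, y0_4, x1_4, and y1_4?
x0_1 = 230; y0_1 = 275; x1_1 = 370; y1_1 = 390; y0_2 = 240; x1_2 = 340; y1_2 = 380; cx_3 = 130; cy_3 = 50; r_3 = 40; x0_4 = 260; y0_4 = 310; x1_4 = 345; y1_4 = 350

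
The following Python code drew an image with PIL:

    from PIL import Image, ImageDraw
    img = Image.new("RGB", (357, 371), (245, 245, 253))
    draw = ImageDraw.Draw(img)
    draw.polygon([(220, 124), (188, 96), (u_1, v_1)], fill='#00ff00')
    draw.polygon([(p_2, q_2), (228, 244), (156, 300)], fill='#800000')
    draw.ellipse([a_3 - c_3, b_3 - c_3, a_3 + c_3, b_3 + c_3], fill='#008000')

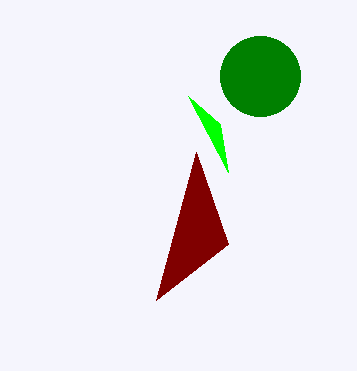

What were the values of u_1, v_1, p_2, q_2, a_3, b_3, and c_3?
u_1 = 228; v_1 = 172; p_2 = 196; q_2 = 152; a_3 = 260; b_3 = 76; c_3 = 40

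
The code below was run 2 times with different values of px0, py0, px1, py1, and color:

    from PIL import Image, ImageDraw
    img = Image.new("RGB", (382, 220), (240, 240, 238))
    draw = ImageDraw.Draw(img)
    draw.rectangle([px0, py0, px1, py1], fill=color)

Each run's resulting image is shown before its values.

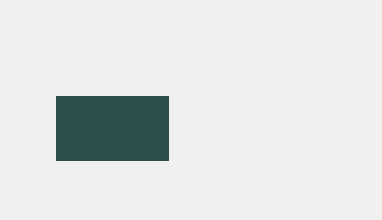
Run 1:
px0 = 56, py0 = 96, px1 = 168, py1 = 160, color = 'darkslategray'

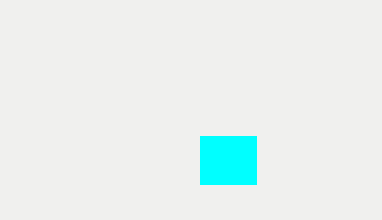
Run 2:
px0 = 200; py0 = 136; px1 = 256; py1 = 184; color = 'cyan'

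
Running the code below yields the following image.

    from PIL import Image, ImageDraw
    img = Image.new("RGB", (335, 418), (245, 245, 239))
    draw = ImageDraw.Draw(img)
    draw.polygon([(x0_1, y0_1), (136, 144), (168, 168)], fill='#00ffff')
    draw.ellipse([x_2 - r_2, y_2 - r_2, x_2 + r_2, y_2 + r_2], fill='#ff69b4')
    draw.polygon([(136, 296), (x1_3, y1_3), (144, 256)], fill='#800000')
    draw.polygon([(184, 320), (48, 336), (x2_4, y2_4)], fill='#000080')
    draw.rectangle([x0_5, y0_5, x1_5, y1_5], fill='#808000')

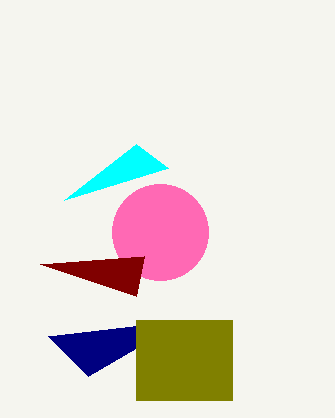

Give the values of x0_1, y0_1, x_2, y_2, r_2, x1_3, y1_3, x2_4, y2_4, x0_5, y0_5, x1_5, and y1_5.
x0_1 = 64
y0_1 = 200
x_2 = 160
y_2 = 232
r_2 = 48
x1_3 = 40
y1_3 = 264
x2_4 = 88
y2_4 = 376
x0_5 = 136
y0_5 = 320
x1_5 = 232
y1_5 = 400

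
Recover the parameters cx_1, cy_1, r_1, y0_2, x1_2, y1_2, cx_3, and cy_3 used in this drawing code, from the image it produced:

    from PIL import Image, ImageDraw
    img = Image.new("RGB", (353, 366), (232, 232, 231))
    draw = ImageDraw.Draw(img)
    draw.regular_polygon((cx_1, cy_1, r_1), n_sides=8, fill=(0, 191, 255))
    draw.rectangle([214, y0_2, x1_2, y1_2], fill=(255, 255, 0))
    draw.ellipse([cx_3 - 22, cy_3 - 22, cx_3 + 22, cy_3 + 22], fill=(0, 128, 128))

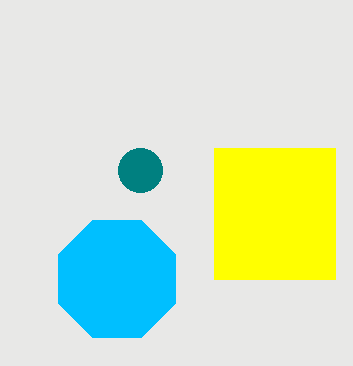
cx_1 = 117
cy_1 = 279
r_1 = 63
y0_2 = 148
x1_2 = 335
y1_2 = 279
cx_3 = 140
cy_3 = 170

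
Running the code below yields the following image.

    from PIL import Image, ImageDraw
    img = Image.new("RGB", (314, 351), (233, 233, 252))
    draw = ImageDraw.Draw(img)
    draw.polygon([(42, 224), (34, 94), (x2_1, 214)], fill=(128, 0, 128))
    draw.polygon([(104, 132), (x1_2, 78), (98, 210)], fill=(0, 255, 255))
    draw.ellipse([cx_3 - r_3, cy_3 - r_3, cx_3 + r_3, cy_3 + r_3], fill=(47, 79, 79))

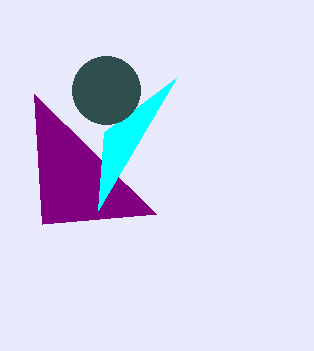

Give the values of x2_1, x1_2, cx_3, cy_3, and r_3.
x2_1 = 156
x1_2 = 176
cx_3 = 106
cy_3 = 90
r_3 = 34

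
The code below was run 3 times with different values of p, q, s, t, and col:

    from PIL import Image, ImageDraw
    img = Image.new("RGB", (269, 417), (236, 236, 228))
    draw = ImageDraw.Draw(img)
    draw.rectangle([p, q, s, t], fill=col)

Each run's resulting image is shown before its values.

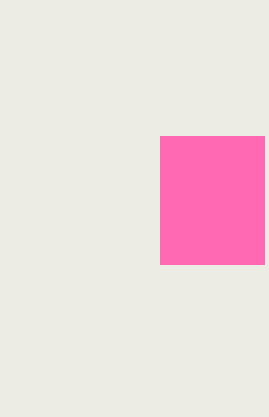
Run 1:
p = 160
q = 136
s = 264
t = 264
col = 'hotpink'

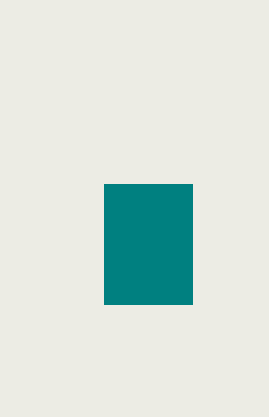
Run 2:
p = 104
q = 184
s = 192
t = 304
col = 'teal'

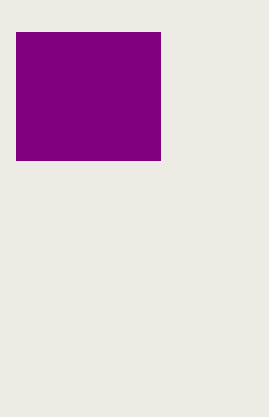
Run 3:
p = 16, q = 32, s = 160, t = 160, col = 'purple'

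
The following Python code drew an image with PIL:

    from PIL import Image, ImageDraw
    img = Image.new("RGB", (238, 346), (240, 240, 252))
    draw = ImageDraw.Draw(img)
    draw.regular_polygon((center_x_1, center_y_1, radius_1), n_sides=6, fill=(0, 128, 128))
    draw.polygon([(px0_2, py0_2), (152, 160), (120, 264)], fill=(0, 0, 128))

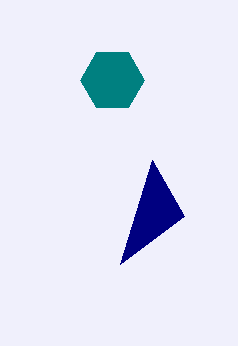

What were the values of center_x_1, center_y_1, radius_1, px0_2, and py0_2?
center_x_1 = 112; center_y_1 = 80; radius_1 = 32; px0_2 = 184; py0_2 = 216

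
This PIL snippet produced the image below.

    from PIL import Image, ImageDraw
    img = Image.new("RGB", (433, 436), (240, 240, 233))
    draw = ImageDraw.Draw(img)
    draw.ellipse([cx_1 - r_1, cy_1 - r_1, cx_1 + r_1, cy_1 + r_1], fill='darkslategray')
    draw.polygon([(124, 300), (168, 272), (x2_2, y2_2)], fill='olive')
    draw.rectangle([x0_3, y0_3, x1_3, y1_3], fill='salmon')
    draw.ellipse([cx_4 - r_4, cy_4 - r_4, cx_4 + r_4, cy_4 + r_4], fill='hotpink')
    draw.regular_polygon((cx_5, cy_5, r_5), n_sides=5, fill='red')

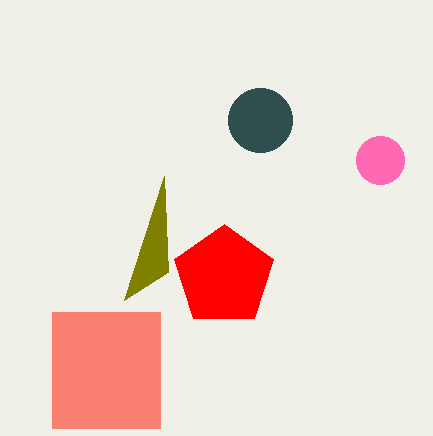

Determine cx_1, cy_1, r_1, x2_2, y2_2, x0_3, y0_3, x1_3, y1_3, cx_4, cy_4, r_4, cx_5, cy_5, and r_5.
cx_1 = 260, cy_1 = 120, r_1 = 32, x2_2 = 164, y2_2 = 176, x0_3 = 52, y0_3 = 312, x1_3 = 160, y1_3 = 428, cx_4 = 380, cy_4 = 160, r_4 = 24, cx_5 = 224, cy_5 = 276, r_5 = 52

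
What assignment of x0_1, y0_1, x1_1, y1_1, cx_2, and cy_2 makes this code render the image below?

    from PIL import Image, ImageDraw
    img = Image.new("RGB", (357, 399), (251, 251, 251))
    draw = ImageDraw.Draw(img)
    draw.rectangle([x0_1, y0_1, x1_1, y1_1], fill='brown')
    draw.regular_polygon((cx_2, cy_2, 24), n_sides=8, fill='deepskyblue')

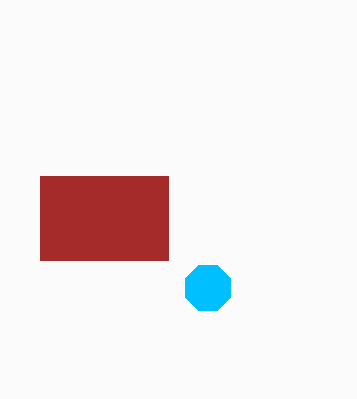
x0_1 = 40; y0_1 = 176; x1_1 = 168; y1_1 = 260; cx_2 = 208; cy_2 = 288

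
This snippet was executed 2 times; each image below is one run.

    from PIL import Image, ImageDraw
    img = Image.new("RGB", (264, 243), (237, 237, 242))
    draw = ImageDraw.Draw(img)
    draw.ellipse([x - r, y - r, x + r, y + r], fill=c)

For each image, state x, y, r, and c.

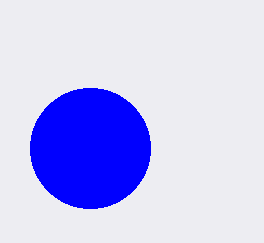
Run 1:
x = 90
y = 148
r = 60
c = 'blue'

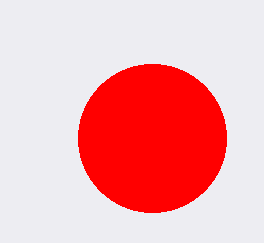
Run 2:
x = 152; y = 138; r = 74; c = 'red'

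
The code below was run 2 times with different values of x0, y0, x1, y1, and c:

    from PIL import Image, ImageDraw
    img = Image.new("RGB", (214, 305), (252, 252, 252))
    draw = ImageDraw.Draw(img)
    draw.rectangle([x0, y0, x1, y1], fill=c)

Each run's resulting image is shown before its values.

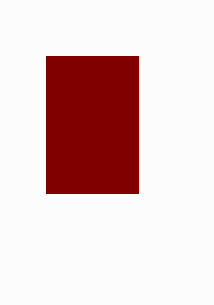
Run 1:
x0 = 46
y0 = 56
x1 = 138
y1 = 193
c = 'maroon'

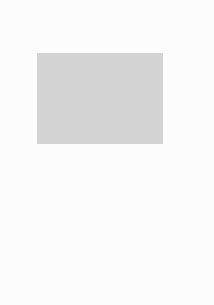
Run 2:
x0 = 37
y0 = 53
x1 = 162
y1 = 143
c = 'lightgray'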